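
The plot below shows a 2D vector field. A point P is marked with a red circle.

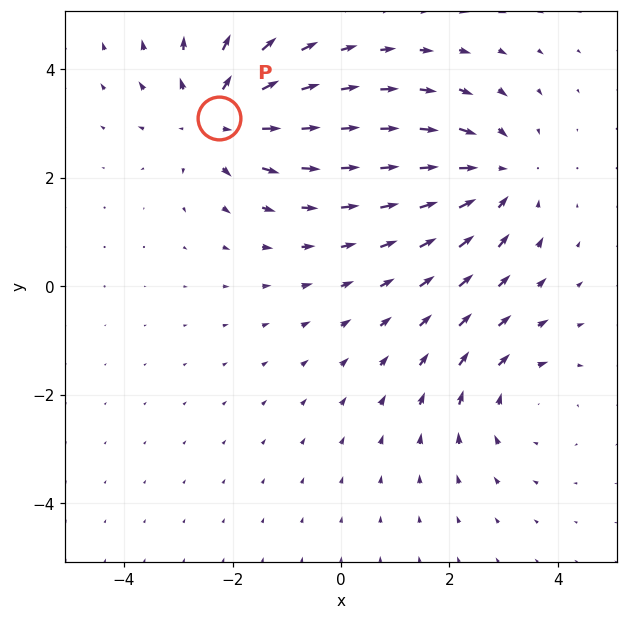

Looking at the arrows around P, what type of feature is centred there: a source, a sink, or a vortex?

At P (-2.3, 3.1) the arrows spread outward. Divergence about +4, curl ≈0 — positive divergence with near-zero curl is a source.

source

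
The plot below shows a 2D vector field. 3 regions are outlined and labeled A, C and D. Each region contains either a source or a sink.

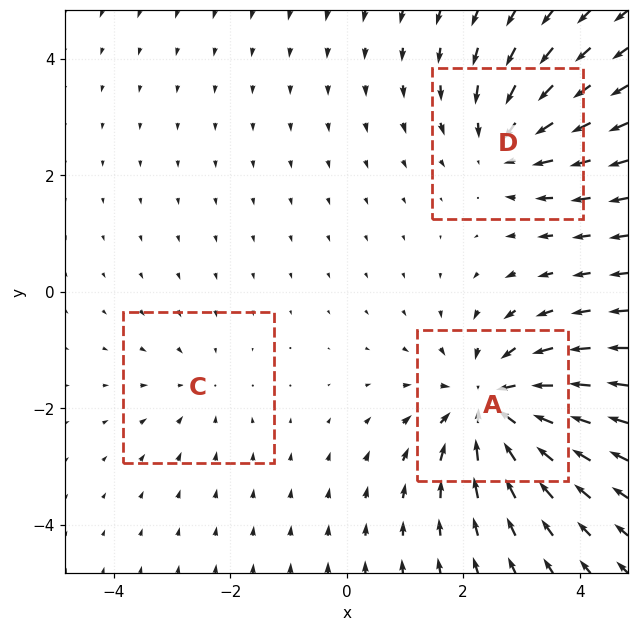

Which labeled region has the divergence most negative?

Divergence at each region's feature centre — A: about -5, C: about -2, D: about -3. Region A is most negative.

A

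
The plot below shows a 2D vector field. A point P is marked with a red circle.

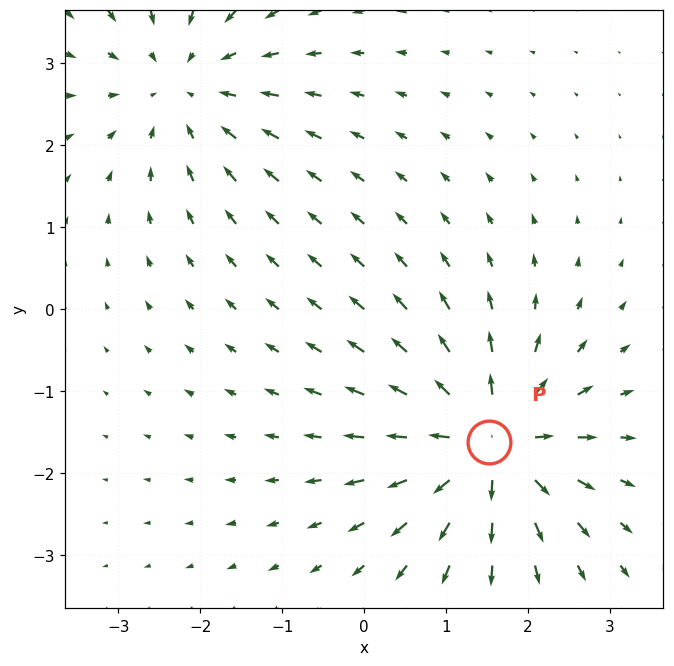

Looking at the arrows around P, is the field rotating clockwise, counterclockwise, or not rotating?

not rotating

Near P at (1.5, -1.6) the arrows show no circulation. The curl there is ≈0.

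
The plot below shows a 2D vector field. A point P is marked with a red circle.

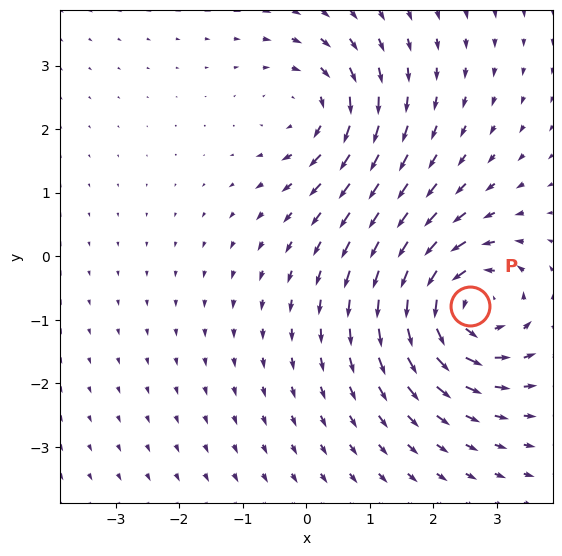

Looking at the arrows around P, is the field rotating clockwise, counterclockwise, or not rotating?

counterclockwise

Near P at (2.6, -0.8) the arrows circulate counterclockwise. The curl (z-component) there is about +6; positive curl means counterclockwise rotation.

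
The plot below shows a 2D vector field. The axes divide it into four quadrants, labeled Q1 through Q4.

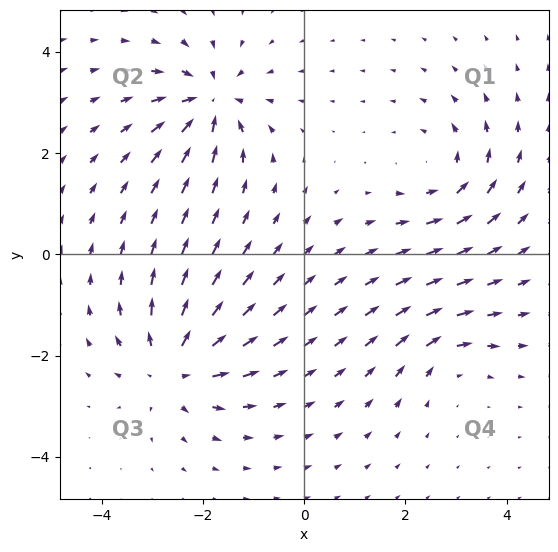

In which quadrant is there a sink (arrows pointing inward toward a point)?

Q2

The sink sits at approximately (-1.9, 3.0), which lies in quadrant Q2. The divergence there is about -6, negative as expected for a sink.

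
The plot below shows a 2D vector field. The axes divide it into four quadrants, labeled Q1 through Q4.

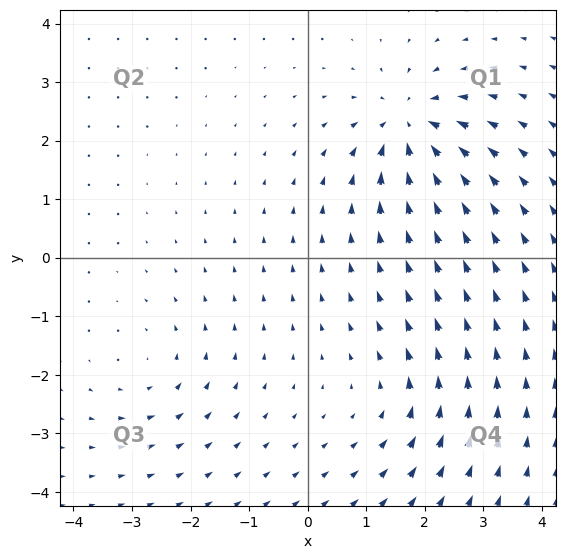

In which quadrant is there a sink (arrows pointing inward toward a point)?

Q1

The sink sits at approximately (1.7, 2.3), which lies in quadrant Q1. The divergence there is about -5, negative as expected for a sink.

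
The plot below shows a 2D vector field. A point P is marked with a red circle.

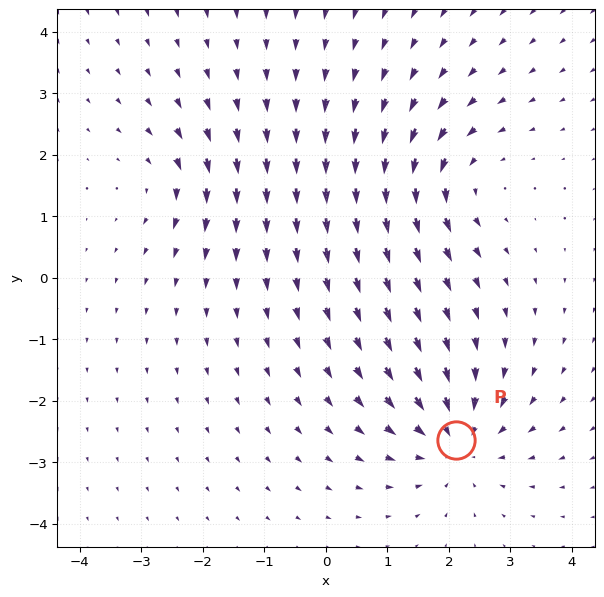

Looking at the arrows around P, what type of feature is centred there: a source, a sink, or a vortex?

sink

At P (2.1, -2.6) the arrows converge inward. Divergence about -5, curl ≈0 — negative divergence with near-zero curl is a sink.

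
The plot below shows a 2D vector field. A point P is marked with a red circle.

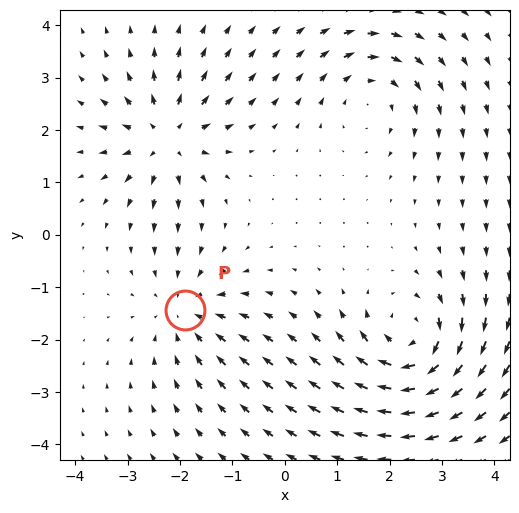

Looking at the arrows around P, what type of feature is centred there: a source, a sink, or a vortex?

sink

At P (-1.9, -1.4) the arrows converge inward. Divergence about -3, curl ≈0 — negative divergence with near-zero curl is a sink.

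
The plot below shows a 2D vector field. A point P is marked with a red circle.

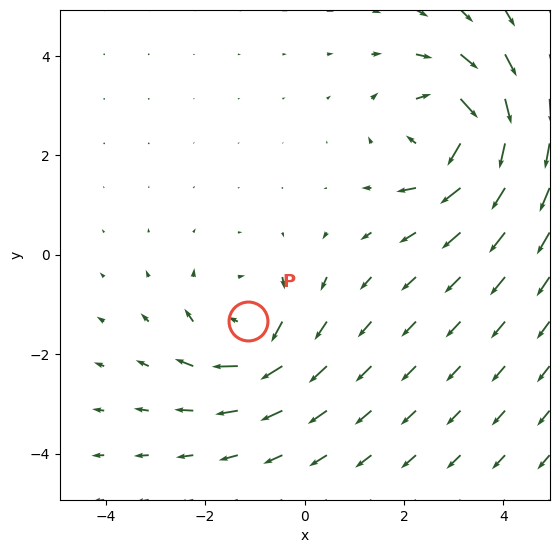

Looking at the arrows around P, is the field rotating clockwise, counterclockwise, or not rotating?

clockwise

Near P at (-1.1, -1.3) the arrows circulate clockwise. The curl (z-component) there is about -5; negative curl means clockwise rotation.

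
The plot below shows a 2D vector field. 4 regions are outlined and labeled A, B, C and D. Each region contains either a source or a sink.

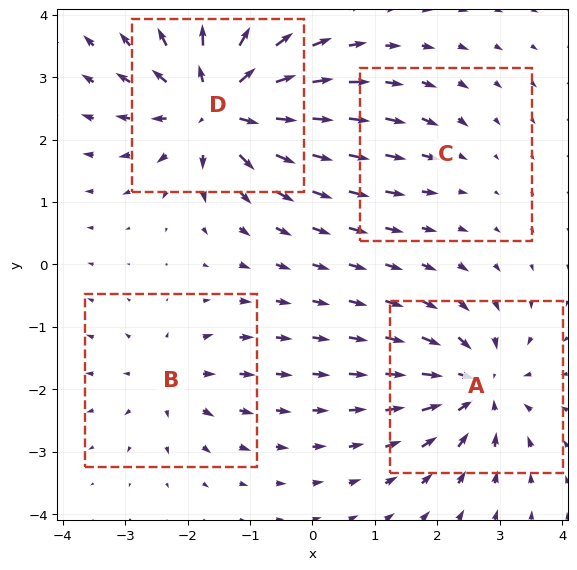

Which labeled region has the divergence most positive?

D

Divergence at each region's feature centre — A: about -6, B: about +4, C: about -2, D: about +9. Region D is most positive.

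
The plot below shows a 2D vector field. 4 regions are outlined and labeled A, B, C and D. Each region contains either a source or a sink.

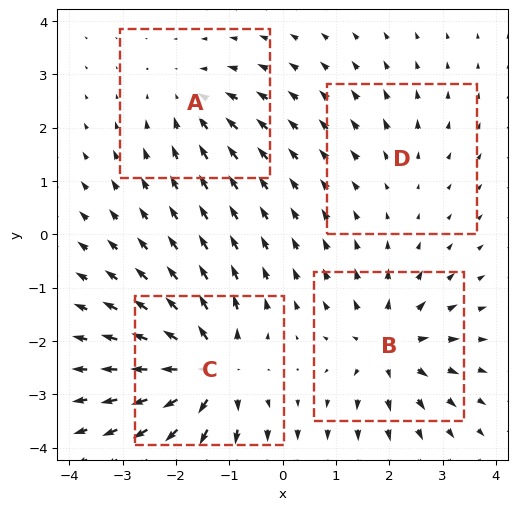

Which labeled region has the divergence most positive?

Divergence at each region's feature centre — A: about -4, B: about +6, C: about +8, D: about +2. Region C is most positive.

C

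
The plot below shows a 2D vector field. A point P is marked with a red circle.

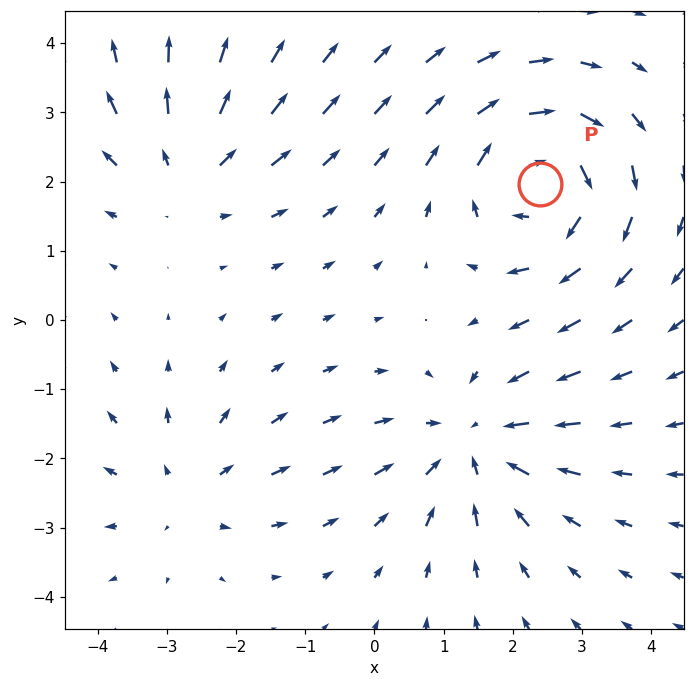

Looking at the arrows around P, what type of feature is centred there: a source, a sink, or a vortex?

vortex

At P (2.4, 2.0) the arrows circulate clockwise. Divergence ≈0, curl about -5 — near-zero divergence with nonzero curl is a vortex.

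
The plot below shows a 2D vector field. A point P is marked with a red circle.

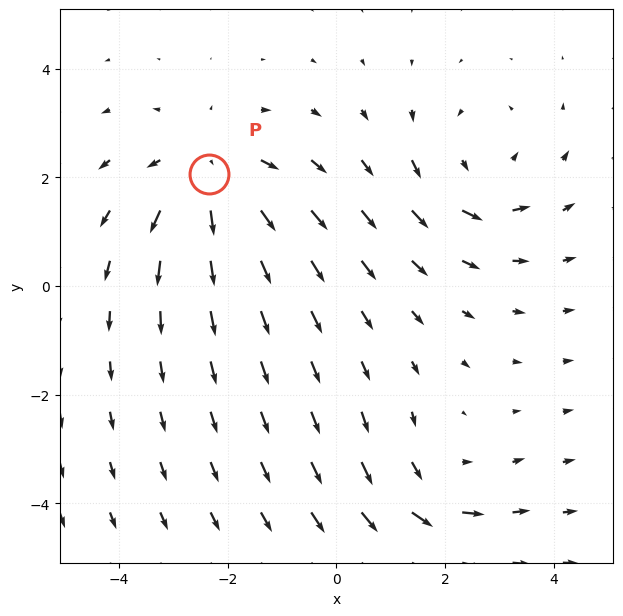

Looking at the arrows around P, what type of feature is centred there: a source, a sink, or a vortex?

At P (-2.3, 2.1) the arrows spread outward. Divergence about +3, curl ≈0 — positive divergence with near-zero curl is a source.

source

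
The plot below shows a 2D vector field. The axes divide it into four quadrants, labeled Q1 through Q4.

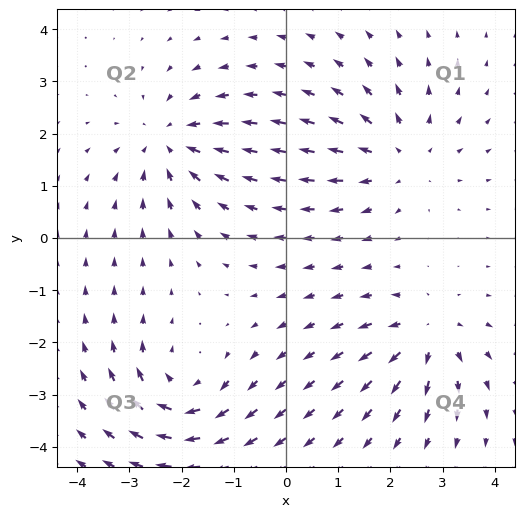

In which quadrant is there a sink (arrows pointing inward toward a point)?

The sink sits at approximately (-2.2, 1.8), which lies in quadrant Q2. The divergence there is about -4, negative as expected for a sink.

Q2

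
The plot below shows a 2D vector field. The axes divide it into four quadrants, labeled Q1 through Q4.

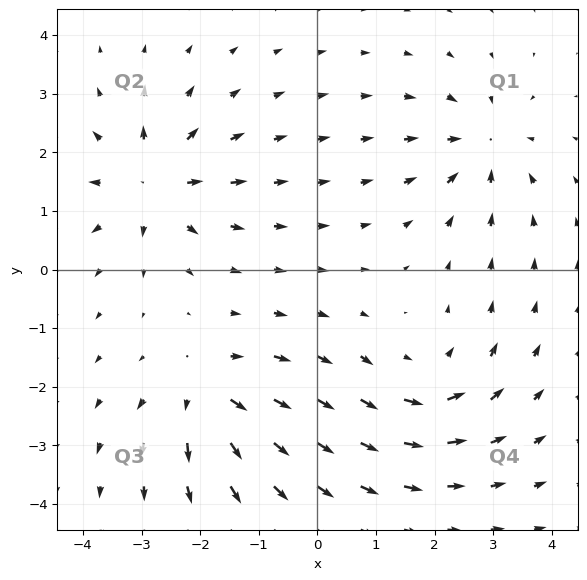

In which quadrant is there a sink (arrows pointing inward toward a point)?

Q1

The sink sits at approximately (2.8, 2.1), which lies in quadrant Q1. The divergence there is about -4, negative as expected for a sink.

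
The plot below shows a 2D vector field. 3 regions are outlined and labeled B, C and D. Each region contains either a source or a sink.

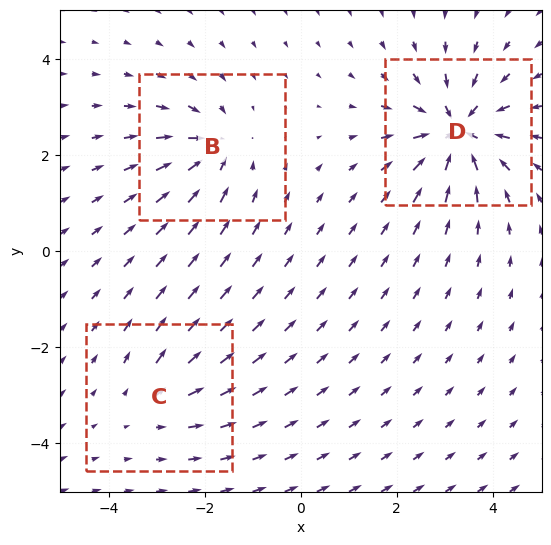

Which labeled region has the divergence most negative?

Divergence at each region's feature centre — B: about -4, C: about +2, D: about -6. Region D is most negative.

D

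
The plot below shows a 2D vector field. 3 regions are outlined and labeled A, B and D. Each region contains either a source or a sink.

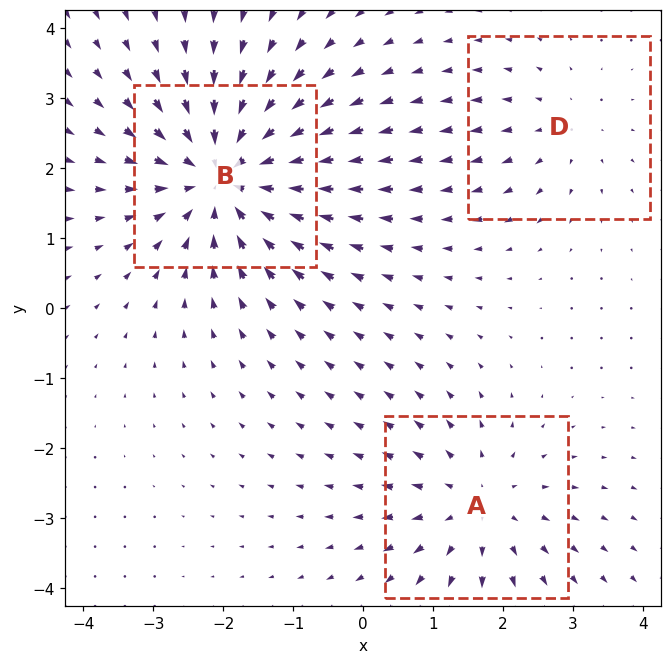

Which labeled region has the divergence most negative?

Divergence at each region's feature centre — A: about +3, B: about -5, D: about +2. Region B is most negative.

B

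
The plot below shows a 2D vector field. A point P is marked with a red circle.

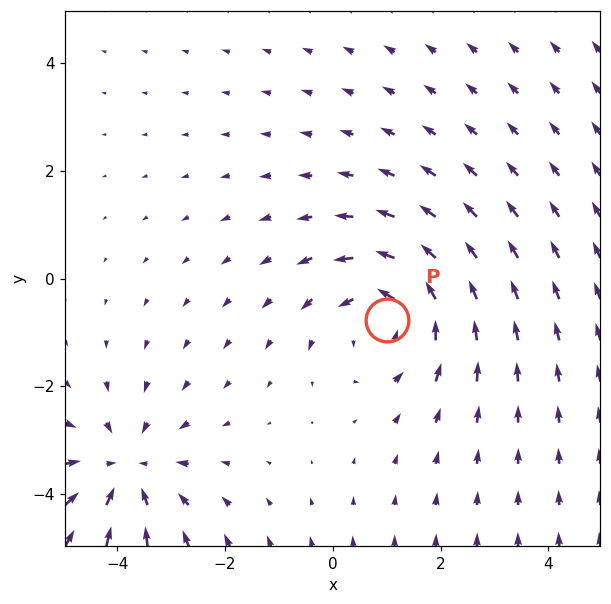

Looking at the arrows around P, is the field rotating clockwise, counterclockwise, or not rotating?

Near P at (1.0, -0.8) the arrows circulate counterclockwise. The curl (z-component) there is about +4; positive curl means counterclockwise rotation.

counterclockwise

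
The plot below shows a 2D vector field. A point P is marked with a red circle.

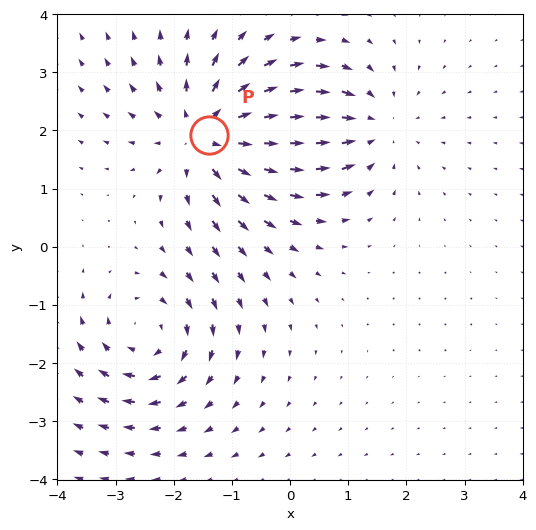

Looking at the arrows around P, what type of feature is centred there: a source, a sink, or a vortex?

At P (-1.4, 1.9) the arrows spread outward. Divergence about +5, curl ≈0 — positive divergence with near-zero curl is a source.

source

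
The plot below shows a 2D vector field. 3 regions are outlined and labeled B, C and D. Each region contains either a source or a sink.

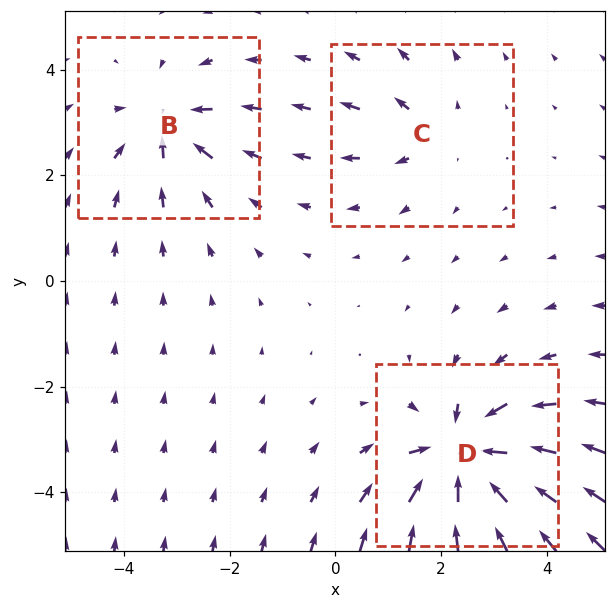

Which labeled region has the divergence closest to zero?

Divergence at each region's feature centre — B: about -4, C: about +2, D: about -7. Region C is closest to zero.

C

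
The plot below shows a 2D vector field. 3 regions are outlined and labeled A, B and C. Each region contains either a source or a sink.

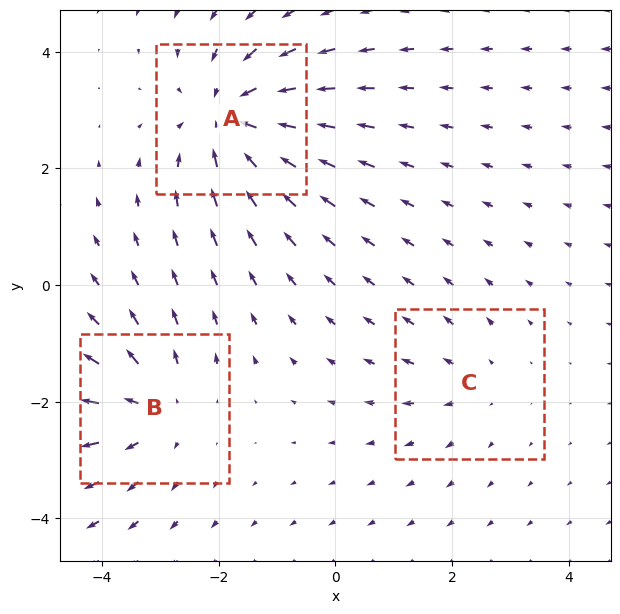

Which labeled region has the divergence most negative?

A

Divergence at each region's feature centre — A: about -4, B: about +3, C: about +2. Region A is most negative.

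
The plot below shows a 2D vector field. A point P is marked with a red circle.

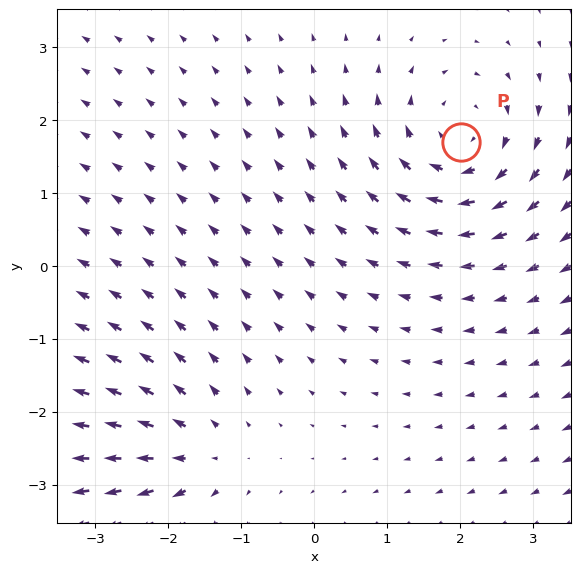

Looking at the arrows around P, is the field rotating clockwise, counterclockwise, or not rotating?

Near P at (2.0, 1.7) the arrows circulate clockwise. The curl (z-component) there is about -4; negative curl means clockwise rotation.

clockwise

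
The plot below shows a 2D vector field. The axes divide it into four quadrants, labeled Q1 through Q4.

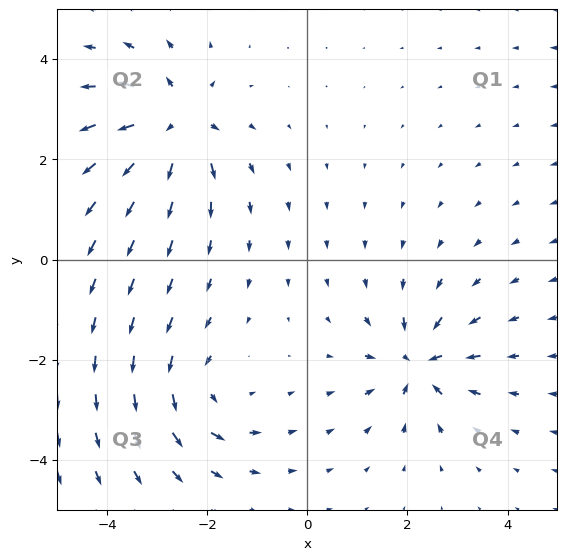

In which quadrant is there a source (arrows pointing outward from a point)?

Q2

The source sits at approximately (-2.6, 2.7), which lies in quadrant Q2. The divergence there is about +4, positive as expected for a source.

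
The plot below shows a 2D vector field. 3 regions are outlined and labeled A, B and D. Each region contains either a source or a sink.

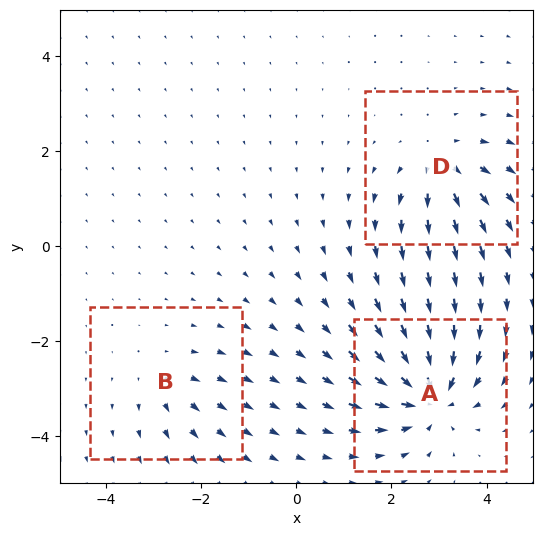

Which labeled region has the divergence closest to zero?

B

Divergence at each region's feature centre — A: about -6, B: about +2, D: about +4. Region B is closest to zero.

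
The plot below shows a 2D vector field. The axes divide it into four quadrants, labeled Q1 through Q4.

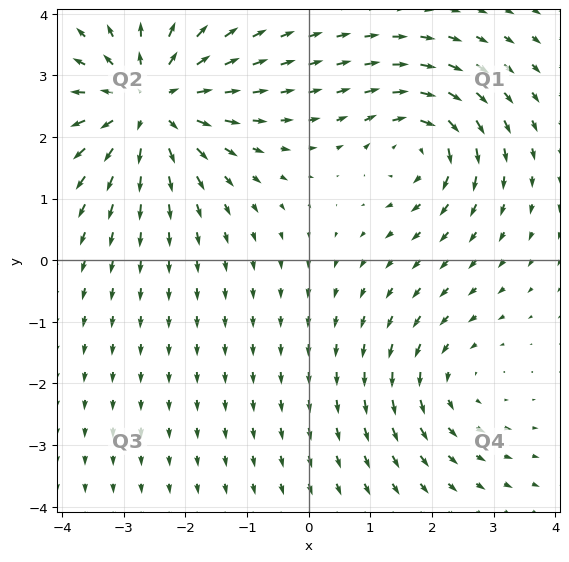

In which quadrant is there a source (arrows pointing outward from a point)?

The source sits at approximately (-2.6, 2.6), which lies in quadrant Q2. The divergence there is about +4, positive as expected for a source.

Q2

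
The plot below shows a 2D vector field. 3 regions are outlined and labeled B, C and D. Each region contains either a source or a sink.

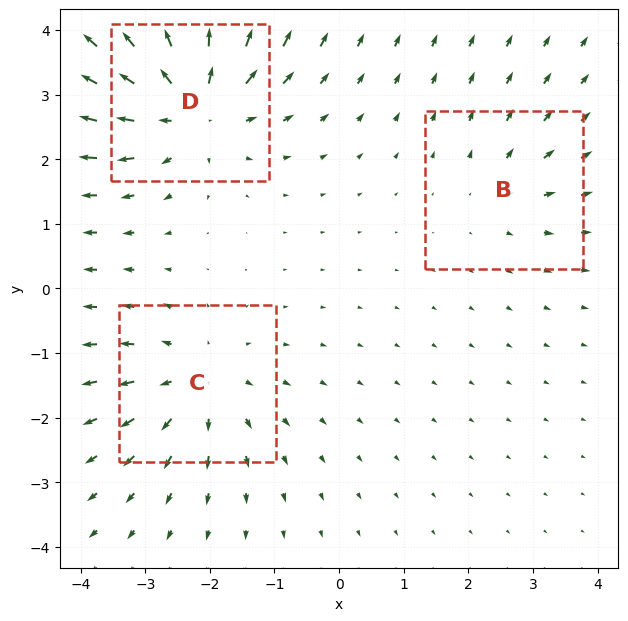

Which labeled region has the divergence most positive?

D

Divergence at each region's feature centre — B: about +2, C: about +3, D: about +5. Region D is most positive.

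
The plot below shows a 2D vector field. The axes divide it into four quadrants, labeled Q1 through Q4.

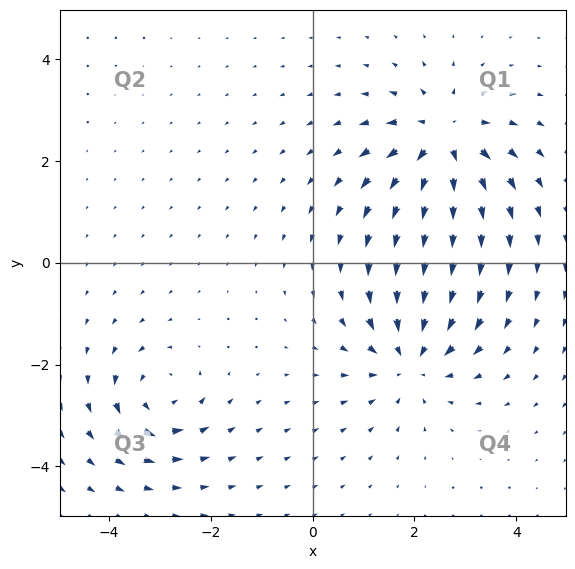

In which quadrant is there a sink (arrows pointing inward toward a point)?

The sink sits at approximately (1.9, -1.9), which lies in quadrant Q4. The divergence there is about -4, negative as expected for a sink.

Q4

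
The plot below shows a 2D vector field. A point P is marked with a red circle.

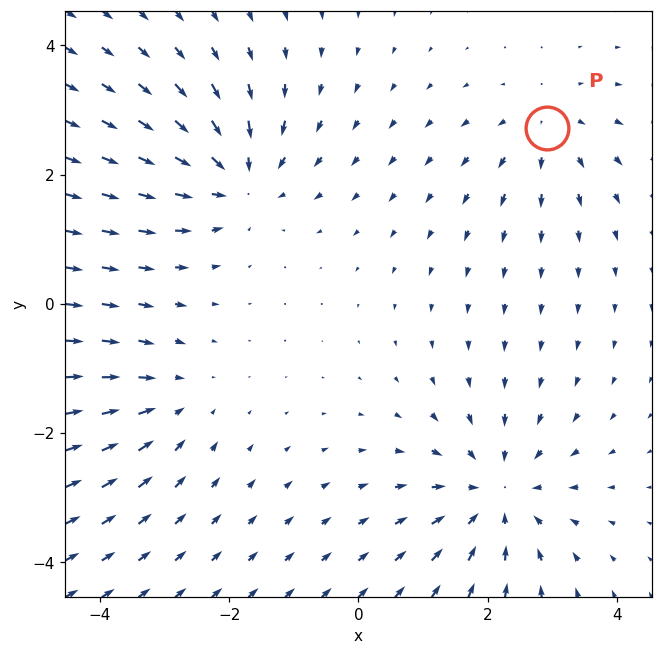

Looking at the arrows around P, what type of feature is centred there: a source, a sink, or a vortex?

At P (2.9, 2.7) the arrows spread outward. Divergence about +3, curl ≈0 — positive divergence with near-zero curl is a source.

source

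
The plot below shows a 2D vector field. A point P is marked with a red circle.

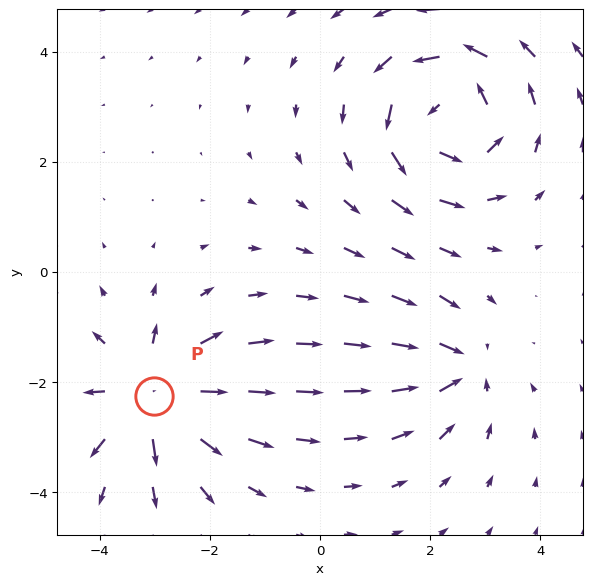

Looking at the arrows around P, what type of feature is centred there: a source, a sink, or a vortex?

At P (-3.0, -2.2) the arrows spread outward. Divergence about +5, curl ≈0 — positive divergence with near-zero curl is a source.

source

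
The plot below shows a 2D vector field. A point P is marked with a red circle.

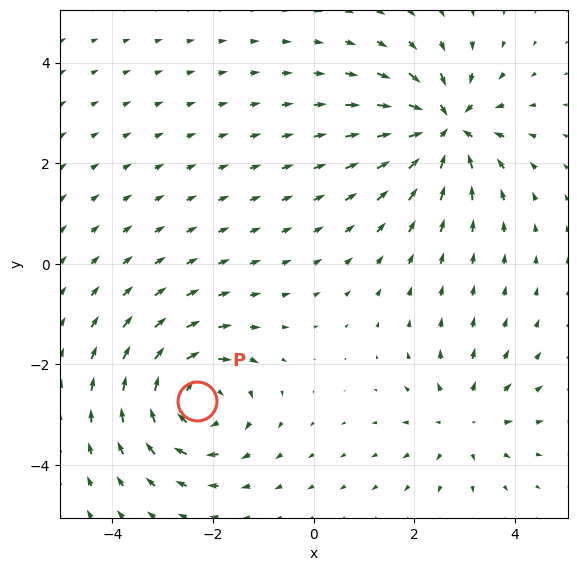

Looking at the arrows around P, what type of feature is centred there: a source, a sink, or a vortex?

vortex

At P (-2.3, -2.7) the arrows circulate clockwise. Divergence ≈0, curl about -5 — near-zero divergence with nonzero curl is a vortex.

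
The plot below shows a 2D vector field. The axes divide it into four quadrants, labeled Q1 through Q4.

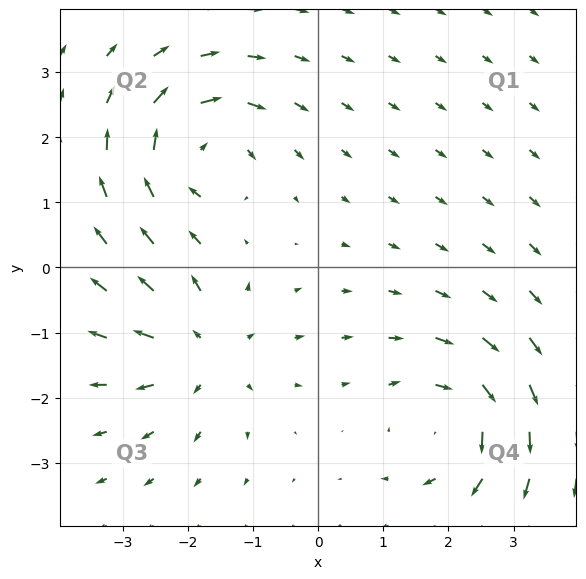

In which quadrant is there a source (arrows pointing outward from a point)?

The source sits at approximately (-1.8, -1.3), which lies in quadrant Q3. The divergence there is about +4, positive as expected for a source.

Q3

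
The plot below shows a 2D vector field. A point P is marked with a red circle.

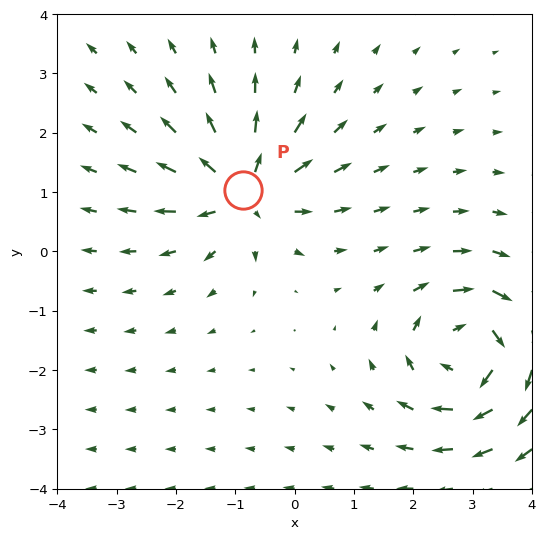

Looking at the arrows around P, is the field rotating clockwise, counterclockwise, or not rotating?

not rotating

Near P at (-0.9, 1.0) the arrows show no circulation. The curl there is ≈0.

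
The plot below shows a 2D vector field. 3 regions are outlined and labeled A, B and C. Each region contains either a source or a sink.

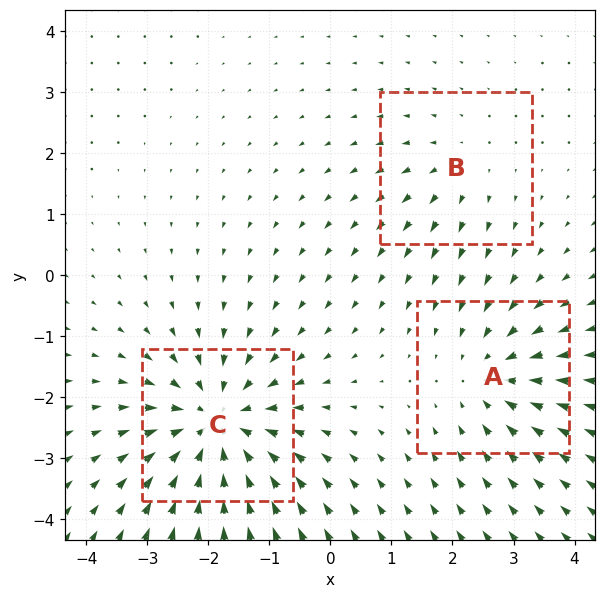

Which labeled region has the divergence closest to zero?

B

Divergence at each region's feature centre — A: about -3, B: about +2, C: about -5. Region B is closest to zero.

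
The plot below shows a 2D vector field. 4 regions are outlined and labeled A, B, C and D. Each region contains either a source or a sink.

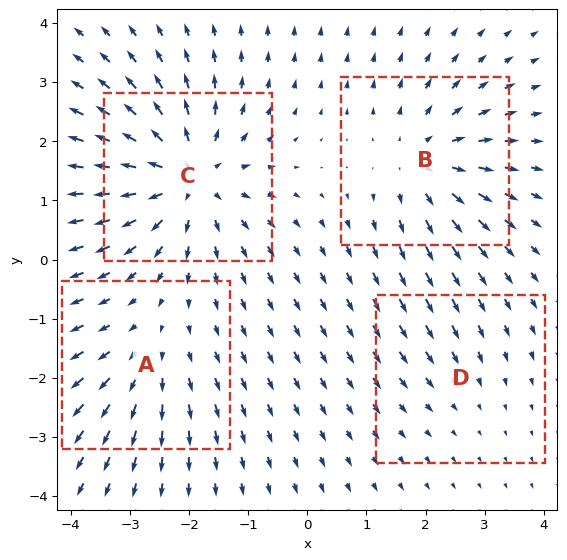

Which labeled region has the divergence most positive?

Divergence at each region's feature centre — A: about +3, B: about +5, C: about +7, D: about -2. Region C is most positive.

C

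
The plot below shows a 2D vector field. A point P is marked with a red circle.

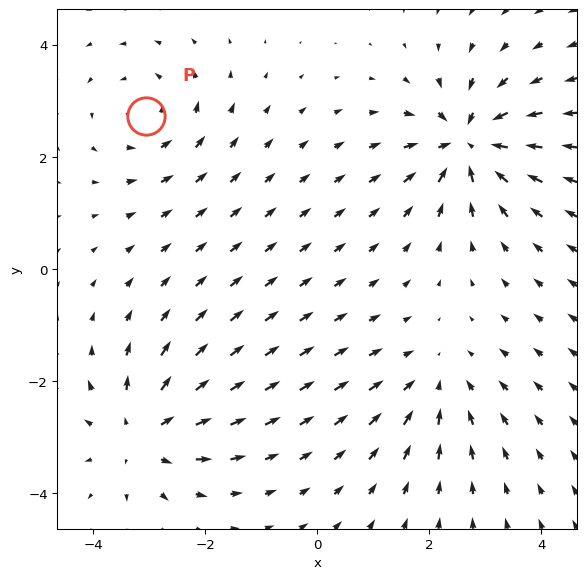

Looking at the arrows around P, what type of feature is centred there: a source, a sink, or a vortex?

At P (-3.1, 2.7) the arrows circulate counterclockwise. Divergence ≈0, curl about +4 — near-zero divergence with nonzero curl is a vortex.

vortex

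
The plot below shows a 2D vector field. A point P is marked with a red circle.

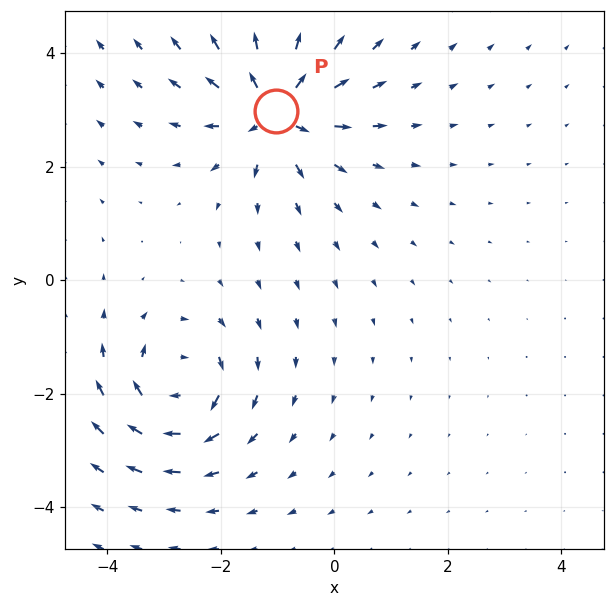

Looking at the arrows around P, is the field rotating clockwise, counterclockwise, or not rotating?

not rotating

Near P at (-1.0, 3.0) the arrows show no circulation. The curl there is ≈0.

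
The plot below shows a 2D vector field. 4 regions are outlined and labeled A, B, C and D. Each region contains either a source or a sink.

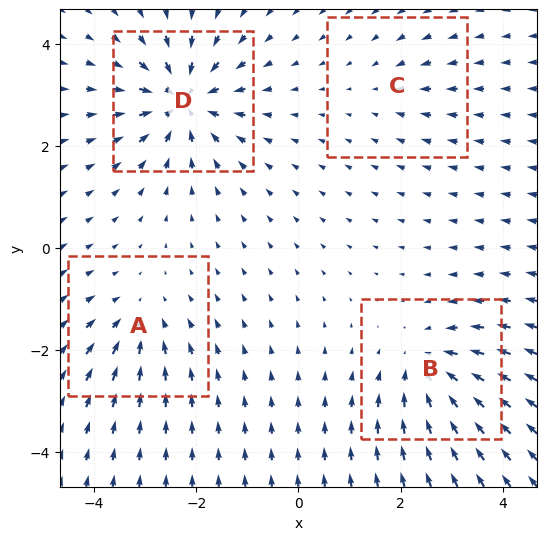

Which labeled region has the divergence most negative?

Divergence at each region's feature centre — A: about -4, B: about -5, C: about -2, D: about -7. Region D is most negative.

D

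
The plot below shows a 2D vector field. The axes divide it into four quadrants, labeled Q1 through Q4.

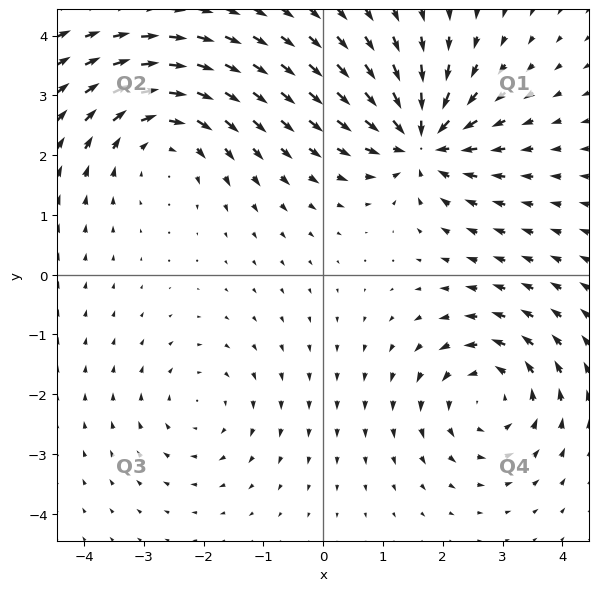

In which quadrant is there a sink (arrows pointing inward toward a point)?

The sink sits at approximately (1.6, 2.2), which lies in quadrant Q1. The divergence there is about -7, negative as expected for a sink.

Q1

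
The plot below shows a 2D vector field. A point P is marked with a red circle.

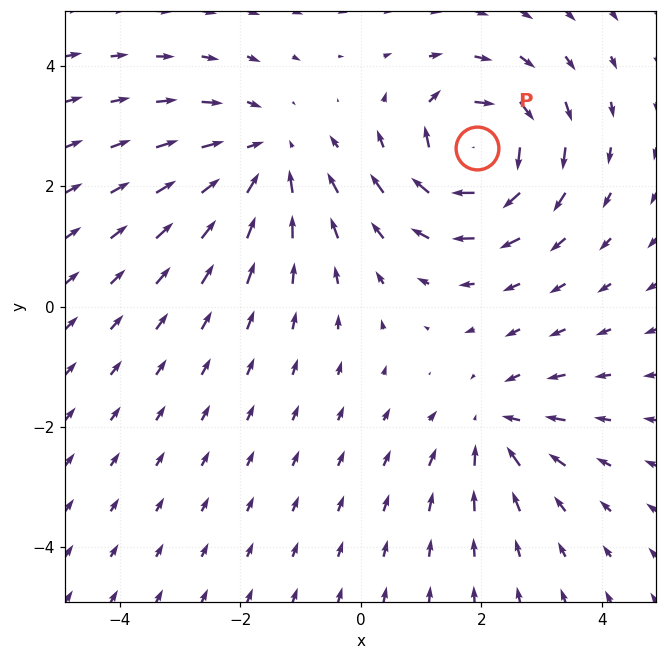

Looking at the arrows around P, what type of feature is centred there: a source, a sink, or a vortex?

At P (1.9, 2.6) the arrows circulate clockwise. Divergence ≈0, curl about -7 — near-zero divergence with nonzero curl is a vortex.

vortex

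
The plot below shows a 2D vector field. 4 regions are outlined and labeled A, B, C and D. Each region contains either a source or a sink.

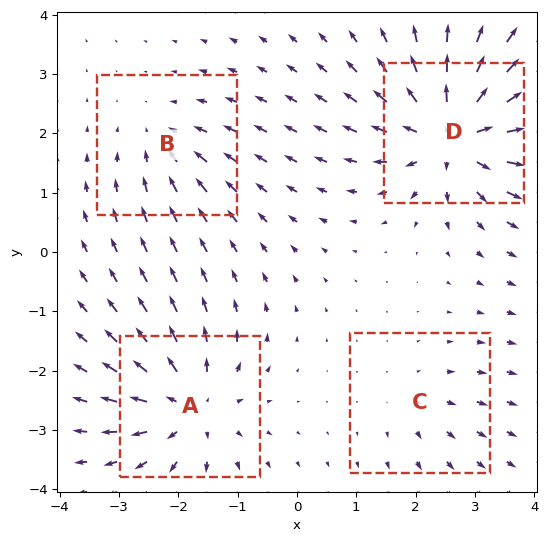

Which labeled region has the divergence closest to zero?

Divergence at each region's feature centre — A: about +6, B: about -3, C: about +2, D: about +8. Region C is closest to zero.

C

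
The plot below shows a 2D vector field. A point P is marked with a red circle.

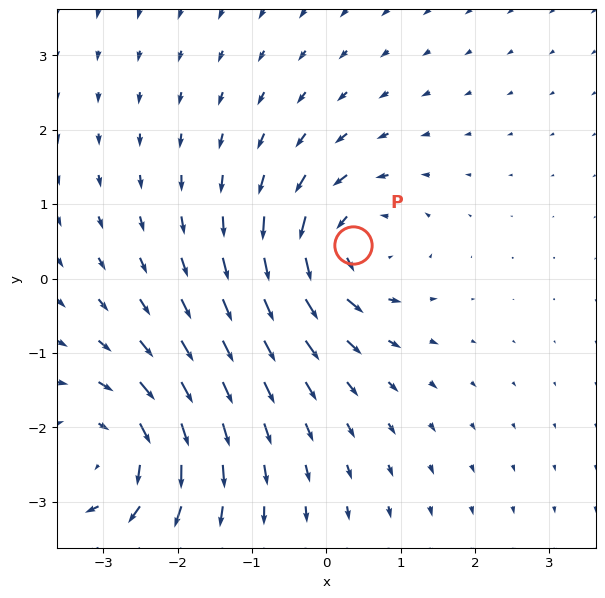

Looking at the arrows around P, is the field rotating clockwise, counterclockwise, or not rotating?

counterclockwise

Near P at (0.4, 0.4) the arrows circulate counterclockwise. The curl (z-component) there is about +6; positive curl means counterclockwise rotation.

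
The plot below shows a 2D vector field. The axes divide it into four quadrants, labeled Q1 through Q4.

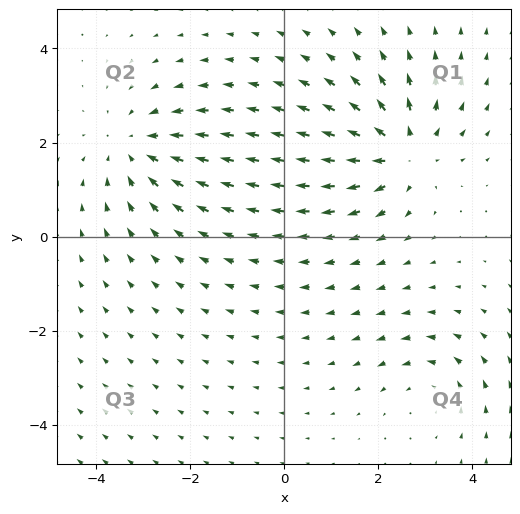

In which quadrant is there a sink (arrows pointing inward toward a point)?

The sink sits at approximately (-3.1, 1.9), which lies in quadrant Q2. The divergence there is about -3, negative as expected for a sink.

Q2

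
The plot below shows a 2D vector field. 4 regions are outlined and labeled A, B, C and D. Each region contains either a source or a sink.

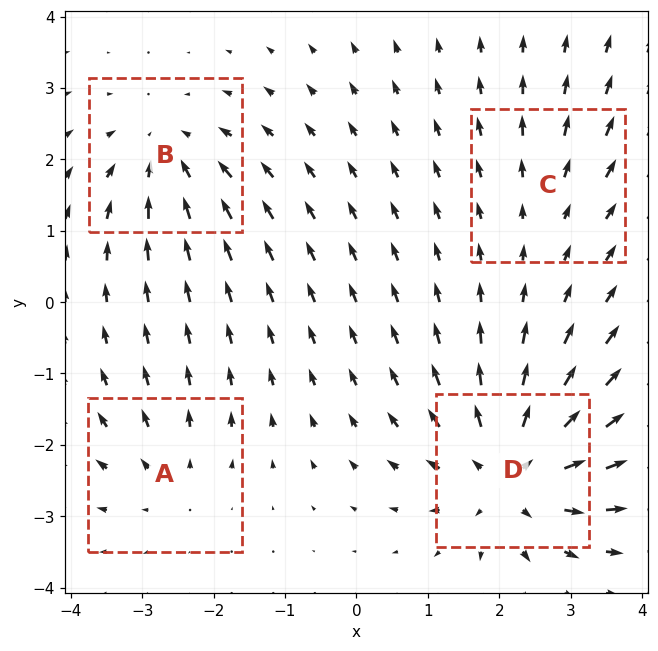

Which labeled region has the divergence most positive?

D

Divergence at each region's feature centre — A: about +3, B: about -5, C: about +2, D: about +7. Region D is most positive.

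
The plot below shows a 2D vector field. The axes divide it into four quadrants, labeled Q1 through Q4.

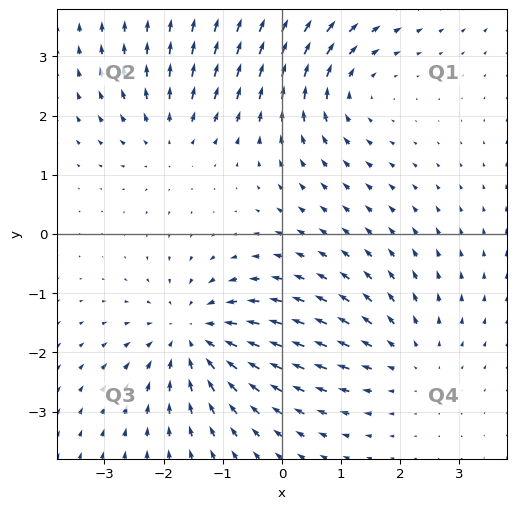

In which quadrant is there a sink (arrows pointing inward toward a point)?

Q3

The sink sits at approximately (-1.5, -1.7), which lies in quadrant Q3. The divergence there is about -4, negative as expected for a sink.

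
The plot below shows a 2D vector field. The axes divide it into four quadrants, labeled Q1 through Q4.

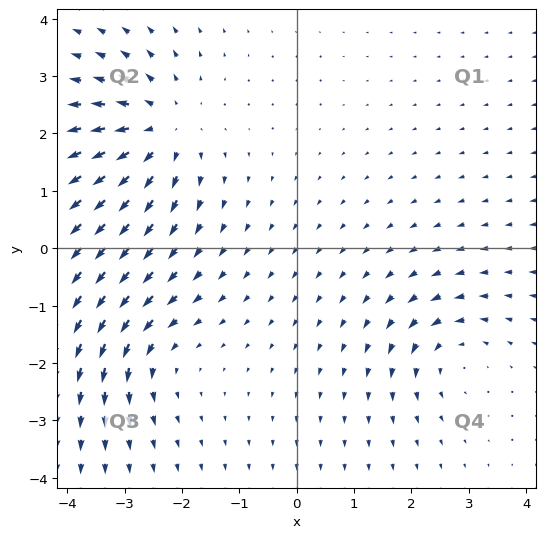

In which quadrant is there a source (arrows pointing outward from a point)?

Q2

The source sits at approximately (-2.4, 2.1), which lies in quadrant Q2. The divergence there is about +4, positive as expected for a source.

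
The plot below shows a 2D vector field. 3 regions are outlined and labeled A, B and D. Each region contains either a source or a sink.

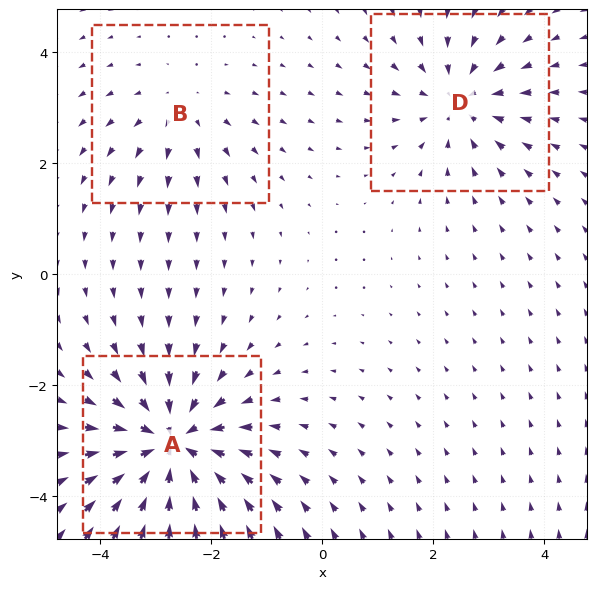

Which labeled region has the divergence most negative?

Divergence at each region's feature centre — A: about -5, B: about +2, D: about -3. Region A is most negative.

A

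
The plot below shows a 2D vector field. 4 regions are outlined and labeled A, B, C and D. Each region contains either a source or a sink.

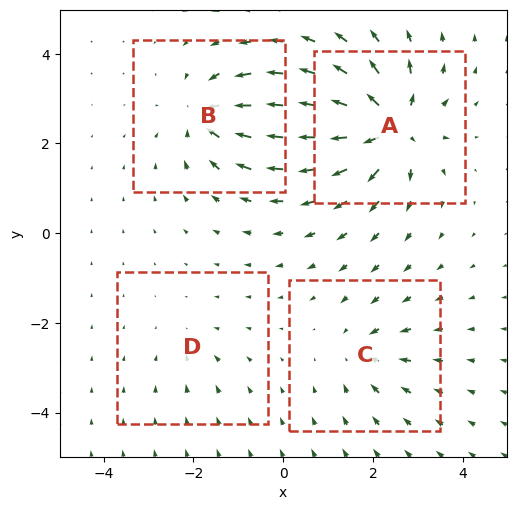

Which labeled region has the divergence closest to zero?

Divergence at each region's feature centre — A: about +9, B: about -6, C: about -4, D: about -2. Region D is closest to zero.

D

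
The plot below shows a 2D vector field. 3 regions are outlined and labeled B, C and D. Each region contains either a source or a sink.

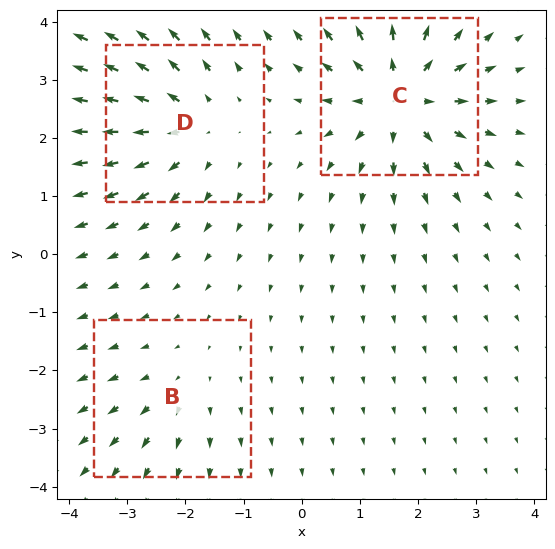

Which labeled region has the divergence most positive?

C

Divergence at each region's feature centre — B: about +2, C: about +5, D: about +3. Region C is most positive.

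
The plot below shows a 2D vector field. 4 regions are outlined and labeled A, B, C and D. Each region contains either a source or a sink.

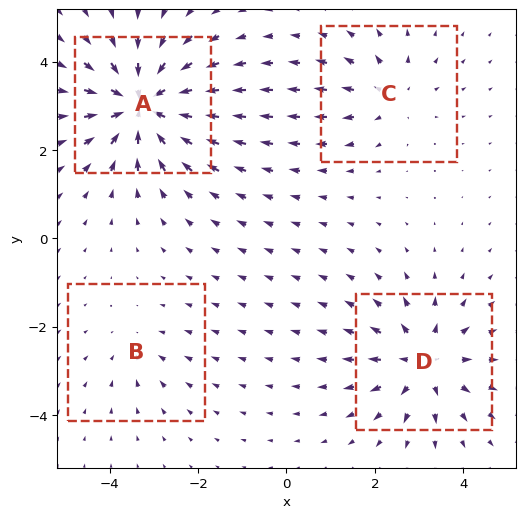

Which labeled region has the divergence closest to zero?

B

Divergence at each region's feature centre — A: about -8, B: about -2, C: about +4, D: about +5. Region B is closest to zero.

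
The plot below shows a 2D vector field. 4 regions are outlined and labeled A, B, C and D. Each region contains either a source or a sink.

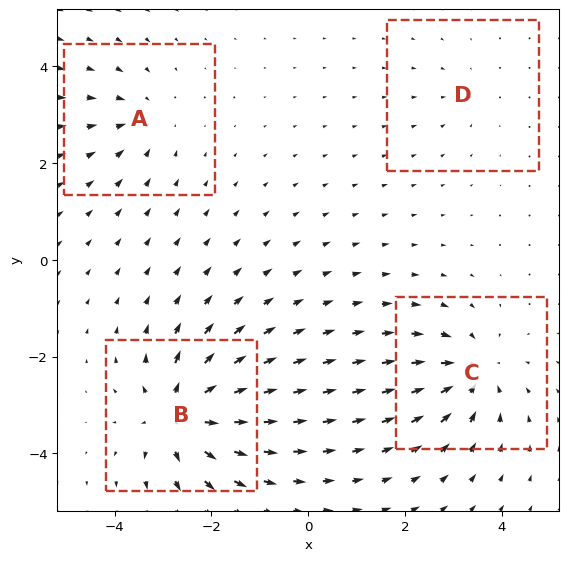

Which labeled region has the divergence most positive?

B

Divergence at each region's feature centre — A: about -4, B: about +7, C: about -6, D: about -2. Region B is most positive.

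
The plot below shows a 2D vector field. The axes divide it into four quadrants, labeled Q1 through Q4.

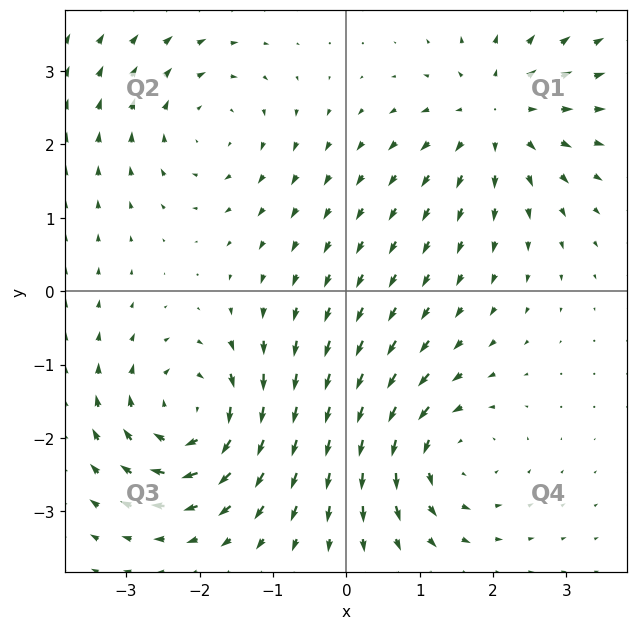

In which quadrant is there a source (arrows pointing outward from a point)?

The source sits at approximately (2.1, 2.4), which lies in quadrant Q1. The divergence there is about +5, positive as expected for a source.

Q1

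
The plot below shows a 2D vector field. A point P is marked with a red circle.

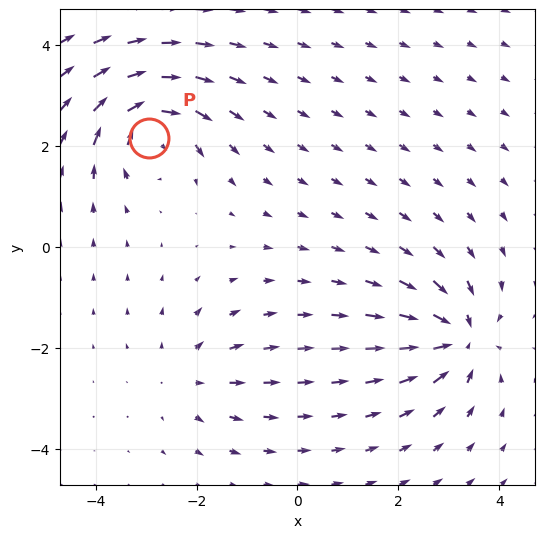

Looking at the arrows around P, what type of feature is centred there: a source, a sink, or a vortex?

At P (-2.9, 2.2) the arrows circulate clockwise. Divergence ≈0, curl about -6 — near-zero divergence with nonzero curl is a vortex.

vortex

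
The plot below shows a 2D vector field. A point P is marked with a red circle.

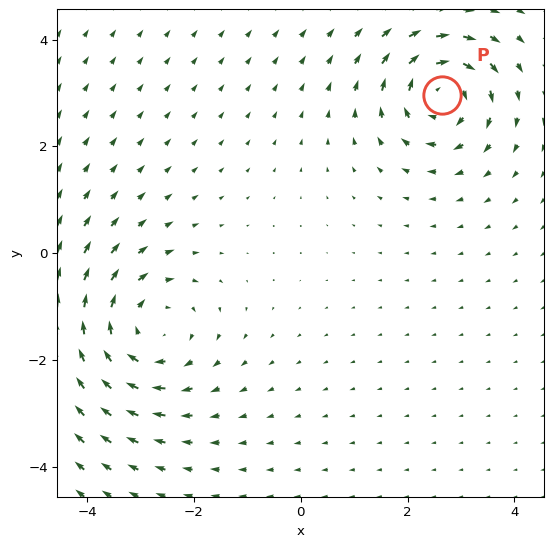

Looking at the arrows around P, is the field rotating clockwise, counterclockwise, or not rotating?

Near P at (2.6, 3.0) the arrows circulate clockwise. The curl (z-component) there is about -5; negative curl means clockwise rotation.

clockwise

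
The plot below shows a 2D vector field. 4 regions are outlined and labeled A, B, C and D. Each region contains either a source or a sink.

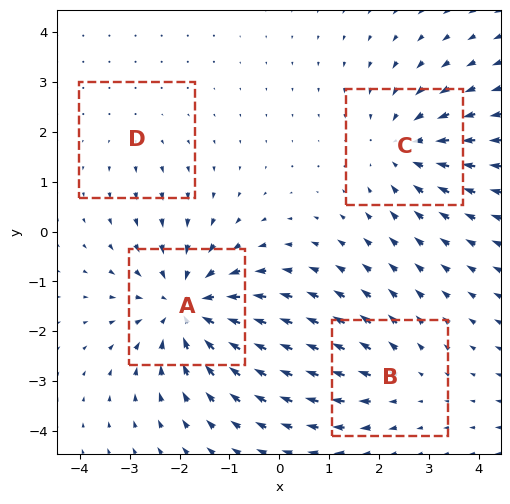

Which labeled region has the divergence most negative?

Divergence at each region's feature centre — A: about -6, B: about +3, C: about -4, D: about +2. Region A is most negative.

A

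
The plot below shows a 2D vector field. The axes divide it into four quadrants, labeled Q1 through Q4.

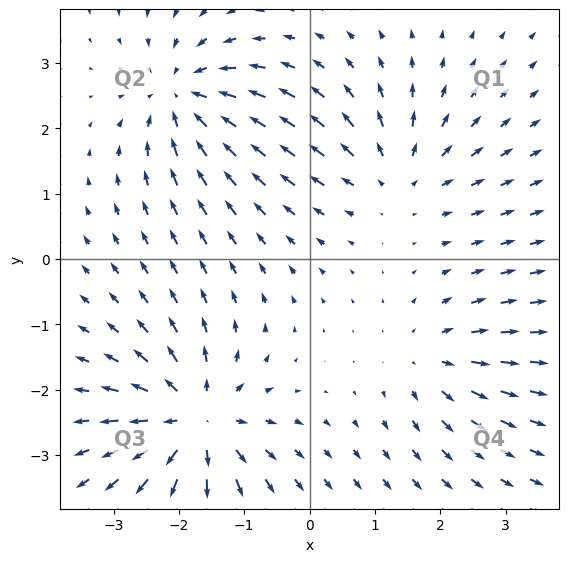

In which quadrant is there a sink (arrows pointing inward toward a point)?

The sink sits at approximately (-1.9, 2.5), which lies in quadrant Q2. The divergence there is about -5, negative as expected for a sink.

Q2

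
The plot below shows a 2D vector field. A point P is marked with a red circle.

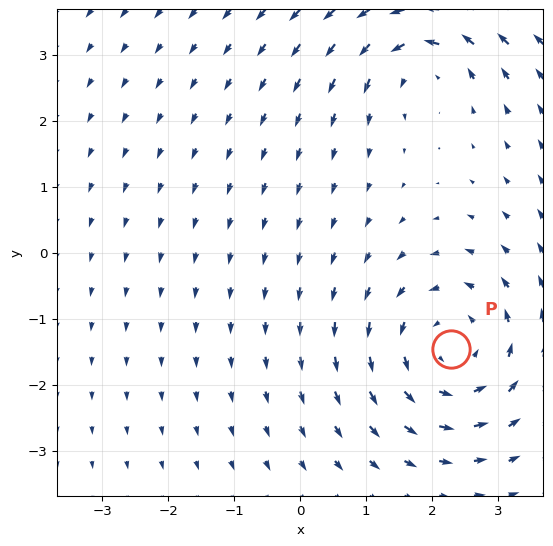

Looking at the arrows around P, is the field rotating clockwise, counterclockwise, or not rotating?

Near P at (2.3, -1.5) the arrows circulate counterclockwise. The curl (z-component) there is about +4; positive curl means counterclockwise rotation.

counterclockwise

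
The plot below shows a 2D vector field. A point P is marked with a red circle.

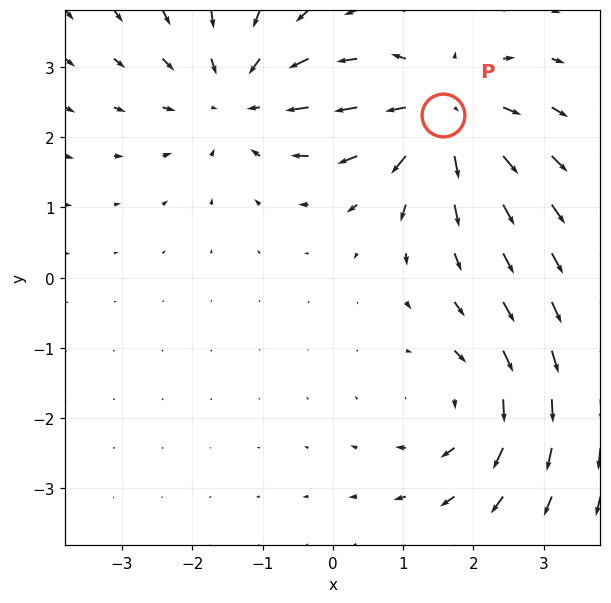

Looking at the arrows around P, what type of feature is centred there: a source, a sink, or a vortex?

At P (1.6, 2.3) the arrows spread outward. Divergence about +4, curl ≈0 — positive divergence with near-zero curl is a source.

source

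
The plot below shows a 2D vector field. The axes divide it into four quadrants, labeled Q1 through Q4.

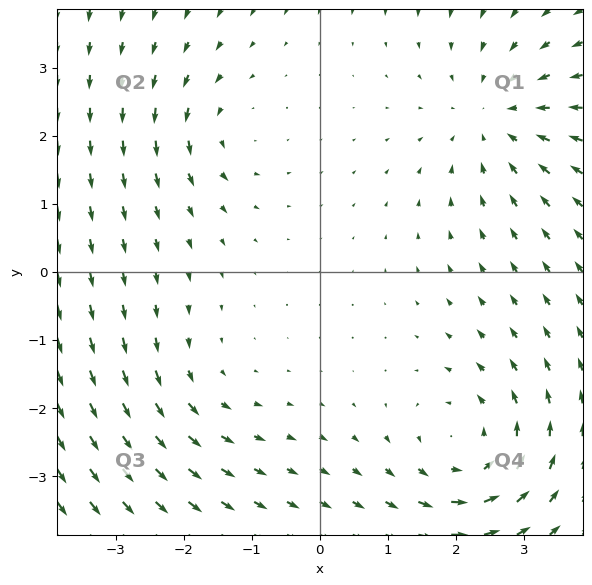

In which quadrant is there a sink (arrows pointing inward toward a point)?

The sink sits at approximately (2.6, 2.3), which lies in quadrant Q1. The divergence there is about -4, negative as expected for a sink.

Q1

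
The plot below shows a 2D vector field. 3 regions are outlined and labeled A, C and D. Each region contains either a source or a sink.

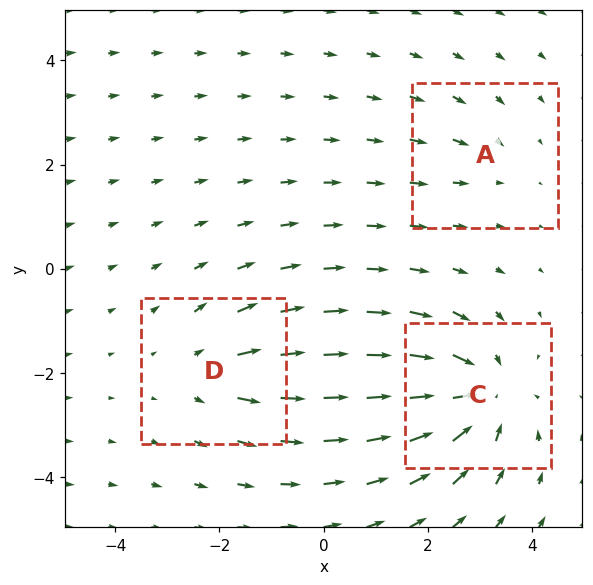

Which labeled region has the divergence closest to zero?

A

Divergence at each region's feature centre — A: about -2, C: about -5, D: about +3. Region A is closest to zero.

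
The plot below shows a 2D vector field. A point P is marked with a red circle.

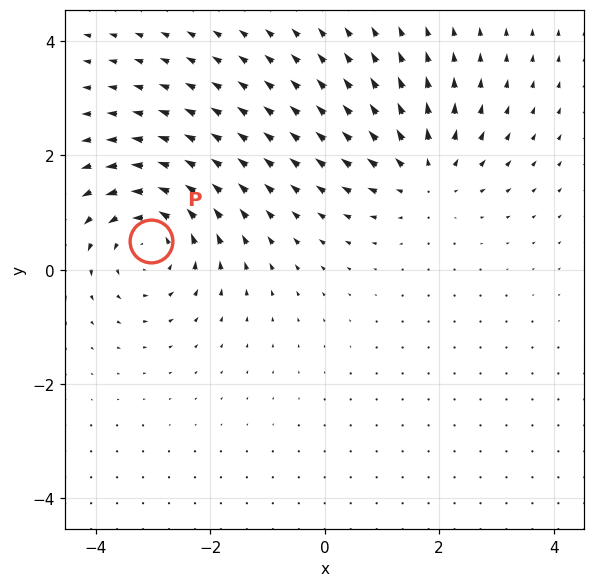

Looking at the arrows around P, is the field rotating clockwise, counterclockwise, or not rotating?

counterclockwise

Near P at (-3.0, 0.5) the arrows circulate counterclockwise. The curl (z-component) there is about +4; positive curl means counterclockwise rotation.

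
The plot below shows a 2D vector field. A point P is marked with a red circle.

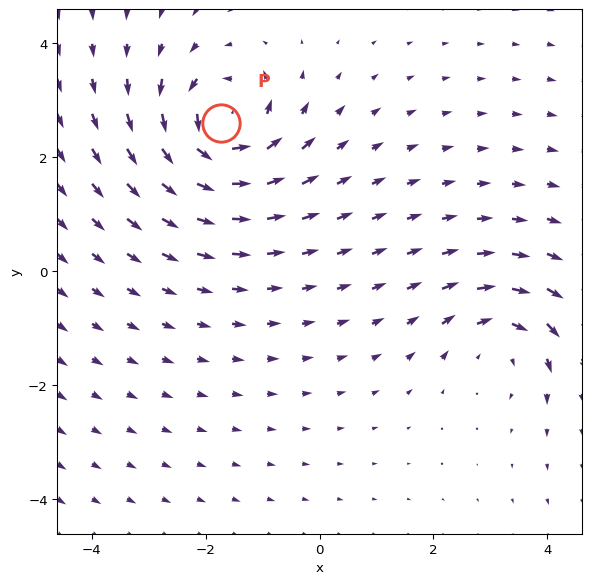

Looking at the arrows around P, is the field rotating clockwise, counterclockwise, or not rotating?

counterclockwise

Near P at (-1.7, 2.6) the arrows circulate counterclockwise. The curl (z-component) there is about +7; positive curl means counterclockwise rotation.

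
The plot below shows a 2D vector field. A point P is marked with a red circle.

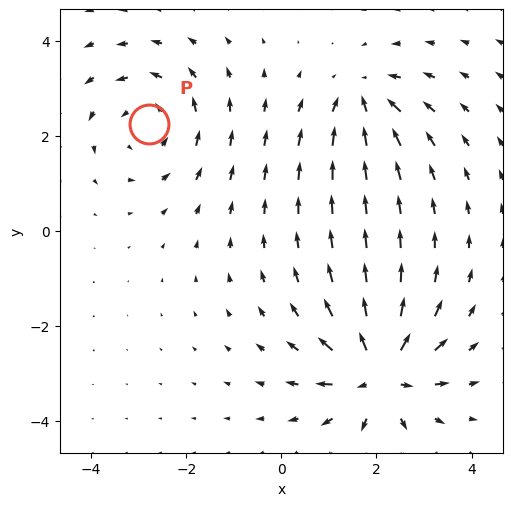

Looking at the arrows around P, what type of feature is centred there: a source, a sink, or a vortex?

vortex

At P (-2.8, 2.2) the arrows circulate counterclockwise. Divergence ≈0, curl about +3 — near-zero divergence with nonzero curl is a vortex.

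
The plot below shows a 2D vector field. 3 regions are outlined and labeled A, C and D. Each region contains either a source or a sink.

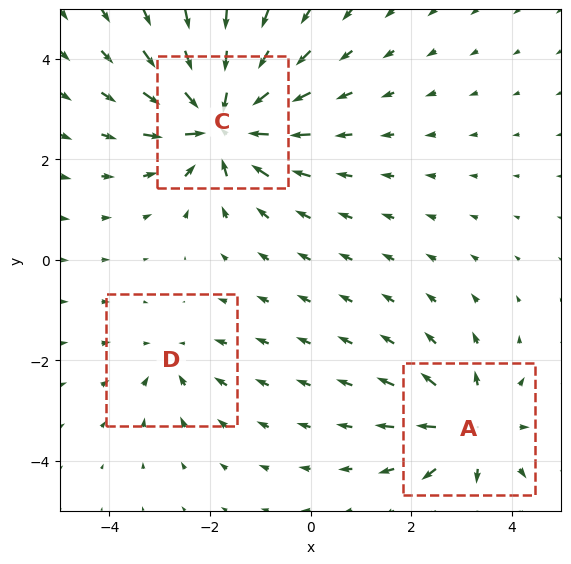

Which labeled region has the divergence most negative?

C

Divergence at each region's feature centre — A: about +4, C: about -6, D: about -2. Region C is most negative.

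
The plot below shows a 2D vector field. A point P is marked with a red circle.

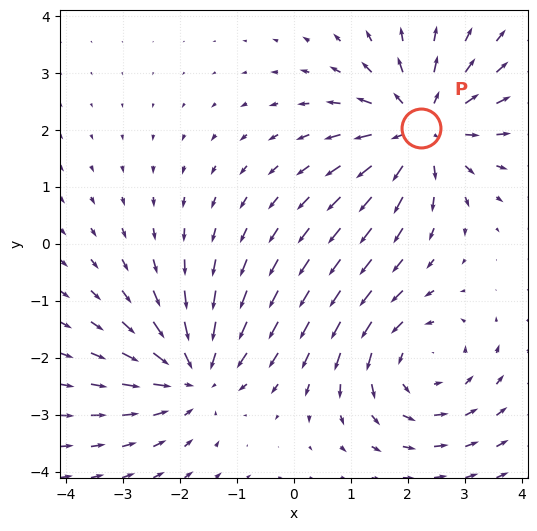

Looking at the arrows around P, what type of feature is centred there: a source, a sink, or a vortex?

At P (2.2, 2.0) the arrows spread outward. Divergence about +4, curl ≈0 — positive divergence with near-zero curl is a source.

source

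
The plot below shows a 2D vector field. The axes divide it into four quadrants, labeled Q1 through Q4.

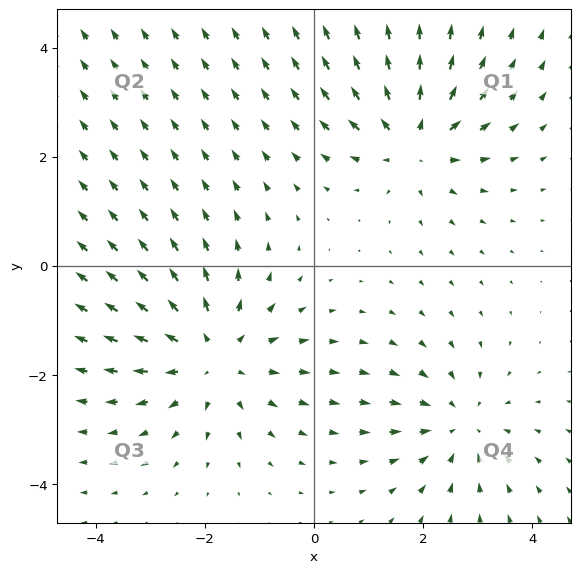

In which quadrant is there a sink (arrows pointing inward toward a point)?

The sink sits at approximately (2.7, -2.9), which lies in quadrant Q4. The divergence there is about -3, negative as expected for a sink.

Q4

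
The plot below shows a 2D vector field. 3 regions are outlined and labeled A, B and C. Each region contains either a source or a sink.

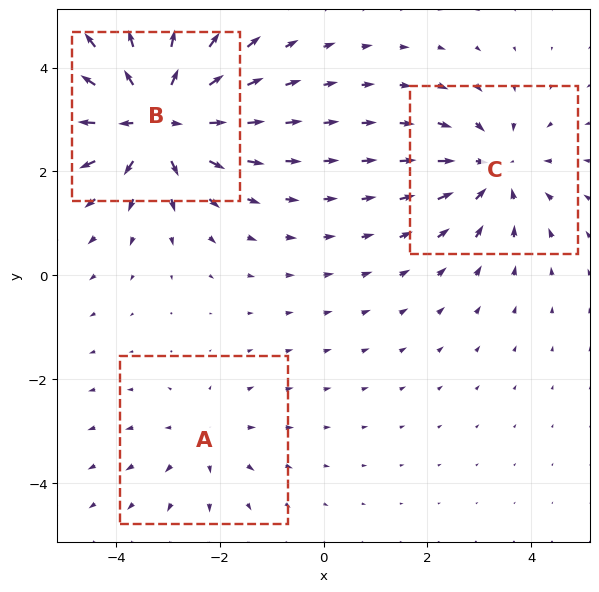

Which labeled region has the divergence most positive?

Divergence at each region's feature centre — A: about +2, B: about +5, C: about -3. Region B is most positive.

B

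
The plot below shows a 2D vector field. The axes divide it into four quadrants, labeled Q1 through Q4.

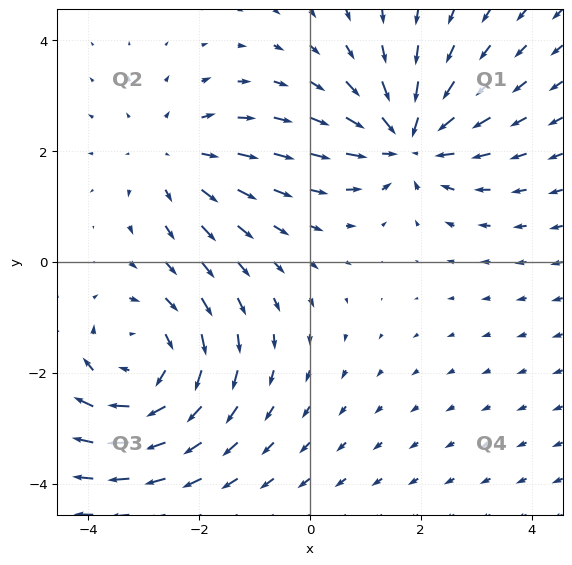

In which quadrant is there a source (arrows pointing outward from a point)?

The source sits at approximately (-2.5, 1.9), which lies in quadrant Q2. The divergence there is about +2, positive as expected for a source.

Q2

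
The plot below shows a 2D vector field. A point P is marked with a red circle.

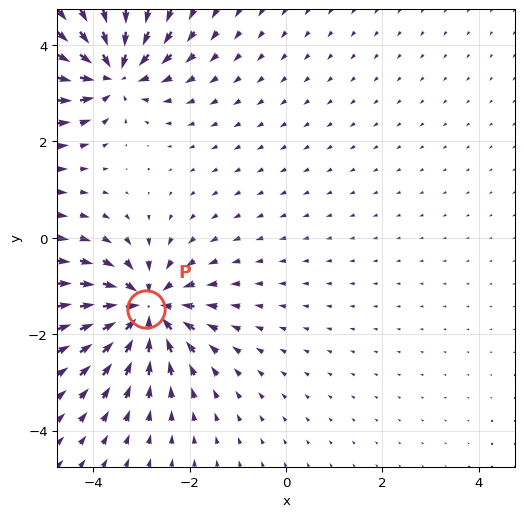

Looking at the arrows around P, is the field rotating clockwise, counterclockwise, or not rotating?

Near P at (-2.9, -1.5) the arrows show no circulation. The curl there is ≈0.

not rotating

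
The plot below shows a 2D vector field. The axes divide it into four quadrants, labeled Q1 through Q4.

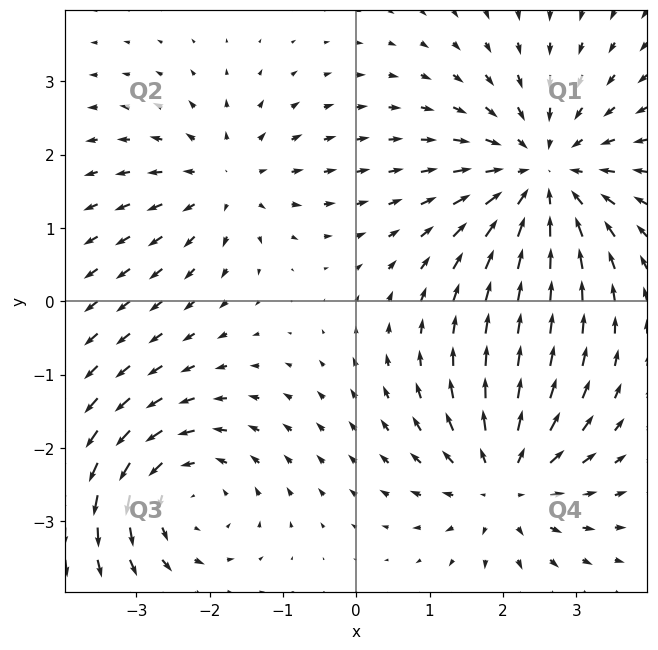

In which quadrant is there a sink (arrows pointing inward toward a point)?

The sink sits at approximately (2.5, 1.7), which lies in quadrant Q1. The divergence there is about -4, negative as expected for a sink.

Q1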